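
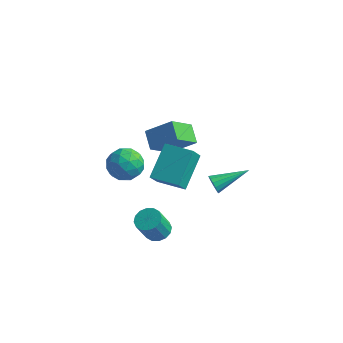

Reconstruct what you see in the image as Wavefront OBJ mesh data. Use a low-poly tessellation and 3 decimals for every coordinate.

v 2.194 -3.68 2.562
v 2.245 -4.433 3.521
v 1.984 -1.971 3.915
v 2.035 -2.723 4.874
v 3.805 -3.517 2.606
v 3.856 -4.269 3.565
v 3.595 -1.807 3.959
v 3.646 -2.56 4.918
v 0.596 -3.037 3.689
v 1.18 -3.864 4.008
v -0.32 -4.076 2.672
v 0.264 -4.903 2.991
v -0.405 -4.433 3.668
v 0.16 -3.792 4.297
v 0.7 -4.148 2.383
v 1.265 -3.507 3.012
v 1.244 -4.551 3.201
v 0.561 -4.728 3.995
v 0.299 -3.212 2.685
v -0.384 -3.389 3.479
v 0.968 -3.36 3.938
v -0.108 -4.58 2.742
v -0.502 -4.304 3.14
v -0.158 -4.791 3.327
v 0.369 -3.317 4.108
v 0.712 -3.803 4.295
v -0.219 -4.138 4.095
v 0.148 -4.137 2.385
v 0.491 -4.623 2.572
v 1.018 -3.149 3.353
v 1.362 -3.636 3.54
v 1.079 -3.802 2.585
v 1.349 -4.25 3.651
v 0.811 -4.86 3.053
v 1.067 -4.417 2.696
v 1.4 -4.039 3.066
v 0.948 -4.353 4.118
v 0.41 -4.964 3.52
v 0.016 -4.688 3.918
v 0.349 -4.31 4.287
v 0.986 -4.757 3.643
v 0.45 -2.976 3.16
v -0.088 -3.587 2.562
v 0.511 -3.63 2.393
v 0.844 -3.252 2.762
v 0.049 -3.08 3.627
v -0.489 -3.69 3.029
v -0.54 -3.901 3.614
v -0.207 -3.523 3.984
v -0.126 -3.183 3.037
v -0.92 1.771 0.962
v -1.253 0.349 2.114
v 0.432 2.321 2.032
v 0.1 0.9 3.184
v -0.12 1.06 0.316
v -0.452 -0.361 1.468
v 1.233 1.611 1.386
v 0.9 0.189 2.538
v 1.915 2.243 -2.387
v 2.25 2.196 -2.919
v 3.185 3.877 -1.733
v 2.012 2.409 -2.988
v 1.748 2.577 -2.895
v 1.529 2.655 -2.667
v 1.413 2.623 -2.363
v 1.432 2.49 -2.066
v 1.581 2.29 -1.856
v 1.819 2.078 -1.787
v 2.082 1.91 -1.88
v 2.301 1.831 -2.108
v 2.417 1.863 -2.412
v 2.398 1.997 -2.708
v 1.643 -2.815 -2.482
v 2.405 -2.78 -2.375
v 2.238 -3.49 -0.951
v 1.477 -3.525 -1.058
v 2.264 -2.44 -2.222
v 2.097 -3.15 -0.798
v 1.956 -2.201 -2.139
v 1.789 -2.911 -0.715
v 1.565 -2.126 -2.148
v 1.398 -2.836 -0.724
v 1.194 -2.236 -2.246
v 1.028 -2.946 -0.822
v 0.944 -2.501 -2.407
v 0.778 -3.211 -0.983
v 0.882 -2.85 -2.589
v 0.715 -3.56 -1.165
v 1.023 -3.19 -2.742
v 0.856 -3.9 -1.318
v 1.331 -3.429 -2.825
v 1.164 -4.139 -1.401
v 1.722 -3.504 -2.816
v 1.555 -4.214 -1.392
v 2.092 -3.394 -2.718
v 1.926 -4.104 -1.294
v 2.342 -3.129 -2.557
v 2.176 -3.839 -1.133
f 2 4 1
f 5 2 1
f 1 4 3
f 3 5 1
f 2 8 4
f 6 2 5
f 6 8 2
f 4 8 3
f 7 5 3
f 3 8 7
f 7 6 5
f 8 6 7
f 9 46 25
f 46 20 49
f 25 49 14
f 46 49 25
f 9 25 21
f 25 14 26
f 21 26 10
f 25 26 21
f 9 21 30
f 21 10 31
f 30 31 16
f 21 31 30
f 9 30 42
f 30 16 45
f 42 45 19
f 30 45 42
f 9 42 46
f 42 19 50
f 46 50 20
f 42 50 46
f 10 26 37
f 26 14 40
f 37 40 18
f 26 40 37
f 14 49 27
f 49 20 48
f 27 48 13
f 49 48 27
f 20 50 47
f 50 19 43
f 47 43 11
f 50 43 47
f 19 45 44
f 45 16 32
f 44 32 15
f 45 32 44
f 16 31 36
f 31 10 33
f 36 33 17
f 31 33 36
f 12 38 24
f 38 18 39
f 24 39 13
f 38 39 24
f 12 24 22
f 24 13 23
f 22 23 11
f 24 23 22
f 12 22 29
f 22 11 28
f 29 28 15
f 22 28 29
f 12 29 34
f 29 15 35
f 34 35 17
f 29 35 34
f 12 34 38
f 34 17 41
f 38 41 18
f 34 41 38
f 13 39 27
f 39 18 40
f 27 40 14
f 39 40 27
f 11 23 47
f 23 13 48
f 47 48 20
f 23 48 47
f 15 28 44
f 28 11 43
f 44 43 19
f 28 43 44
f 17 35 36
f 35 15 32
f 36 32 16
f 35 32 36
f 18 41 37
f 41 17 33
f 37 33 10
f 41 33 37
f 52 54 51
f 55 52 51
f 51 54 53
f 53 55 51
f 52 58 54
f 56 52 55
f 56 58 52
f 54 58 53
f 57 55 53
f 53 58 57
f 57 56 55
f 58 56 57
f 60 59 62
f 60 62 61
f 62 59 63
f 62 63 61
f 63 59 64
f 63 64 61
f 64 59 65
f 64 65 61
f 65 59 66
f 65 66 61
f 66 59 67
f 66 67 61
f 67 59 68
f 67 68 61
f 68 59 69
f 68 69 61
f 69 59 70
f 69 70 61
f 70 59 71
f 70 71 61
f 71 59 72
f 71 72 61
f 72 59 60
f 72 60 61
f 74 73 77
f 74 77 75
f 75 77 78
f 75 78 76
f 77 73 79
f 77 79 78
f 78 79 80
f 78 80 76
f 79 73 81
f 79 81 80
f 80 81 82
f 80 82 76
f 81 73 83
f 81 83 82
f 82 83 84
f 82 84 76
f 83 73 85
f 83 85 84
f 84 85 86
f 84 86 76
f 85 73 87
f 85 87 86
f 86 87 88
f 86 88 76
f 87 73 89
f 87 89 88
f 88 89 90
f 88 90 76
f 89 73 91
f 89 91 90
f 90 91 92
f 90 92 76
f 91 73 93
f 91 93 92
f 92 93 94
f 92 94 76
f 93 73 95
f 93 95 94
f 94 95 96
f 94 96 76
f 95 73 97
f 95 97 96
f 96 97 98
f 96 98 76
f 97 73 74
f 97 74 98
f 98 74 75
f 98 75 76



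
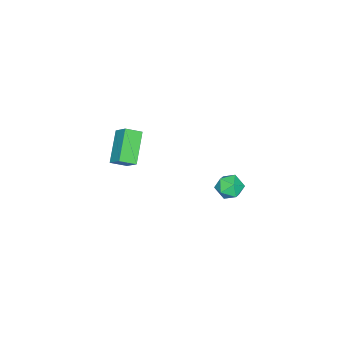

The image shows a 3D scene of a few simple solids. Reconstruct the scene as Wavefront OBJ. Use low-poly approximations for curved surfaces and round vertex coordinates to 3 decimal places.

v 2.636 3.48 2.919
v 3.286 3.706 3.365
v 2.454 2.434 3.715
v 3.104 2.66 4.161
v 2.419 3.112 4.175
v 2.531 3.758 3.683
v 3.209 2.382 3.397
v 3.321 3.028 2.905
v 3.639 3.028 3.661
v 3.151 3.479 4.142
v 2.589 2.661 2.938
v 2.101 3.112 3.419
v 2.279 -3.555 1.408
v 0.773 -4.187 2.663
v 2.598 -2.722 2.211
v 1.092 -3.354 3.466
v 2.908 -4.206 1.834
v 1.402 -4.838 3.089
v 3.227 -3.373 2.637
v 1.721 -4.005 3.892
f 1 12 6
f 1 6 2
f 1 2 8
f 1 8 11
f 1 11 12
f 2 6 10
f 6 12 5
f 12 11 3
f 11 8 7
f 8 2 9
f 4 10 5
f 4 5 3
f 4 3 7
f 4 7 9
f 4 9 10
f 5 10 6
f 3 5 12
f 7 3 11
f 9 7 8
f 10 9 2
f 14 16 13
f 17 14 13
f 13 16 15
f 15 17 13
f 14 20 16
f 18 14 17
f 18 20 14
f 16 20 15
f 19 17 15
f 15 20 19
f 19 18 17
f 20 18 19



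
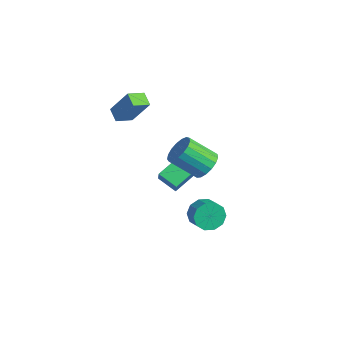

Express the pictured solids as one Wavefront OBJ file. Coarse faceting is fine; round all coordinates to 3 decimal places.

v 3.287 -2.618 2.64
v 4.071 -2.838 2.998
v 3.218 -3.962 4.178
v 2.433 -3.742 3.82
v 3.945 -2.501 3.227
v 3.092 -3.625 4.407
v 3.669 -2.192 3.321
v 2.815 -3.316 4.502
v 3.304 -1.98 3.26
v 2.451 -3.104 4.44
v 2.936 -1.914 3.056
v 2.082 -3.038 4.237
v 2.648 -2.01 2.757
v 1.794 -3.133 3.938
v 2.506 -2.245 2.431
v 1.653 -3.368 3.612
v 2.543 -2.565 2.153
v 1.69 -3.689 3.334
v 2.751 -2.898 1.986
v 1.897 -4.021 3.167
v 3.081 -3.166 1.969
v 2.228 -4.29 3.15
v 3.458 -3.309 2.106
v 2.605 -4.433 3.287
v 3.796 -3.294 2.365
v 2.943 -4.418 3.546
v 4.018 -3.124 2.687
v 3.164 -4.248 3.867
v -1.579 -2.424 -1.775
v -1.105 -2.684 -0.97
v -1.875 -0.764 -1.066
v -1.401 -1.023 -0.26
v -0.499 -2.017 -2.28
v -0.025 -2.276 -1.474
v -0.795 -0.356 -1.57
v -0.321 -0.616 -0.765
v -3.817 -3.974 3.079
v -2.881 -3.449 4.684
v -3.817 -2.957 2.747
v -2.881 -2.432 4.351
v -3.039 -4.108 2.669
v -2.103 -3.583 4.273
v -3.039 -3.091 2.336
v -2.103 -2.566 3.941
v 1.131 -1.346 -3.233
v 1.516 -0.783 -3.851
v 2.414 -0.951 -3.444
v 2.029 -1.514 -2.827
v 1.369 -0.473 -3.398
v 2.267 -0.641 -2.991
v 1.131 -0.496 -2.882
v 2.029 -0.664 -2.475
v 0.893 -0.844 -2.5
v 1.791 -1.012 -2.094
v 0.746 -1.383 -2.399
v 1.644 -1.551 -1.992
v 0.746 -1.909 -2.616
v 1.644 -2.077 -2.209
v 0.893 -2.219 -3.069
v 1.791 -2.387 -2.662
v 1.131 -2.196 -3.585
v 2.029 -2.364 -3.178
v 1.369 -1.848 -3.966
v 2.267 -2.016 -3.56
v 1.516 -1.309 -4.068
v 2.414 -1.477 -3.661
f 2 1 5
f 2 5 3
f 3 5 6
f 3 6 4
f 5 1 7
f 5 7 6
f 6 7 8
f 6 8 4
f 7 1 9
f 7 9 8
f 8 9 10
f 8 10 4
f 9 1 11
f 9 11 10
f 10 11 12
f 10 12 4
f 11 1 13
f 11 13 12
f 12 13 14
f 12 14 4
f 13 1 15
f 13 15 14
f 14 15 16
f 14 16 4
f 15 1 17
f 15 17 16
f 16 17 18
f 16 18 4
f 17 1 19
f 17 19 18
f 18 19 20
f 18 20 4
f 19 1 21
f 19 21 20
f 20 21 22
f 20 22 4
f 21 1 23
f 21 23 22
f 22 23 24
f 22 24 4
f 23 1 25
f 23 25 24
f 24 25 26
f 24 26 4
f 25 1 27
f 25 27 26
f 26 27 28
f 26 28 4
f 27 1 2
f 27 2 28
f 28 2 3
f 28 3 4
f 30 32 29
f 33 30 29
f 29 32 31
f 31 33 29
f 30 36 32
f 34 30 33
f 34 36 30
f 32 36 31
f 35 33 31
f 31 36 35
f 35 34 33
f 36 34 35
f 38 40 37
f 41 38 37
f 37 40 39
f 39 41 37
f 38 44 40
f 42 38 41
f 42 44 38
f 40 44 39
f 43 41 39
f 39 44 43
f 43 42 41
f 44 42 43
f 46 45 49
f 46 49 47
f 47 49 50
f 47 50 48
f 49 45 51
f 49 51 50
f 50 51 52
f 50 52 48
f 51 45 53
f 51 53 52
f 52 53 54
f 52 54 48
f 53 45 55
f 53 55 54
f 54 55 56
f 54 56 48
f 55 45 57
f 55 57 56
f 56 57 58
f 56 58 48
f 57 45 59
f 57 59 58
f 58 59 60
f 58 60 48
f 59 45 61
f 59 61 60
f 60 61 62
f 60 62 48
f 61 45 63
f 61 63 62
f 62 63 64
f 62 64 48
f 63 45 65
f 63 65 64
f 64 65 66
f 64 66 48
f 65 45 46
f 65 46 66
f 66 46 47
f 66 47 48



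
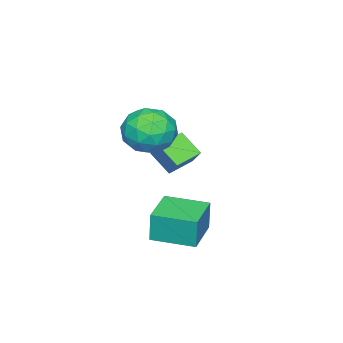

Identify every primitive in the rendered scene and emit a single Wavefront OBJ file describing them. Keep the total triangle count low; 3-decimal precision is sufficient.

v 0.893 0.697 -0.572
v 0.775 -0.183 0.174
v -0.105 1.082 -0.276
v -0.223 0.201 0.47
v 1.403 1.359 0.29
v 1.285 0.478 1.036
v 0.405 1.743 0.586
v 0.287 0.863 1.332
v 1.603 0.895 -2.612
v 1.625 0.953 -1.314
v 1.153 2.554 -2.68
v 1.175 2.612 -1.381
v 3.205 1.328 -2.659
v 3.227 1.386 -1.36
v 2.755 2.987 -2.726
v 2.777 3.045 -1.428
v 1.489 1.186 1.707
v 2.025 1.683 2.506
v 2.395 -0.283 2.014
v 2.931 0.214 2.813
v 1.878 -0.012 2.926
v 1.318 0.895 2.736
v 3.102 0.505 1.784
v 2.542 1.412 1.594
v 3.022 1.262 2.554
v 2.265 0.942 3.26
v 2.155 0.458 1.26
v 1.398 0.138 1.966
v 1.678 1.563 2.08
v 2.742 -0.163 2.44
v 2.123 -0.296 2.506
v 2.438 -0.004 2.976
v 1.262 1.1 2.215
v 1.577 1.393 2.685
v 1.49 0.396 2.931
v 2.843 0.007 1.835
v 3.158 0.3 2.305
v 1.982 1.404 1.544
v 2.297 1.696 2.014
v 2.93 1.004 1.589
v 2.578 1.608 2.577
v 3.111 0.745 2.757
v 3.211 0.915 2.152
v 2.882 1.449 2.041
v 2.134 1.42 2.992
v 2.666 0.557 3.172
v 2.047 0.424 3.239
v 1.718 0.957 3.128
v 2.72 1.173 3.02
v 1.754 0.843 1.348
v 2.286 -0.02 1.528
v 2.702 0.443 1.392
v 2.373 0.976 1.281
v 1.309 0.655 1.763
v 1.842 -0.208 1.943
v 1.538 -0.049 2.479
v 1.209 0.485 2.368
v 1.7 0.227 1.5
f 2 4 1
f 5 2 1
f 1 4 3
f 3 5 1
f 2 8 4
f 6 2 5
f 6 8 2
f 4 8 3
f 7 5 3
f 3 8 7
f 7 6 5
f 8 6 7
f 10 12 9
f 13 10 9
f 9 12 11
f 11 13 9
f 10 16 12
f 14 10 13
f 14 16 10
f 12 16 11
f 15 13 11
f 11 16 15
f 15 14 13
f 16 14 15
f 17 54 33
f 54 28 57
f 33 57 22
f 54 57 33
f 17 33 29
f 33 22 34
f 29 34 18
f 33 34 29
f 17 29 38
f 29 18 39
f 38 39 24
f 29 39 38
f 17 38 50
f 38 24 53
f 50 53 27
f 38 53 50
f 17 50 54
f 50 27 58
f 54 58 28
f 50 58 54
f 18 34 45
f 34 22 48
f 45 48 26
f 34 48 45
f 22 57 35
f 57 28 56
f 35 56 21
f 57 56 35
f 28 58 55
f 58 27 51
f 55 51 19
f 58 51 55
f 27 53 52
f 53 24 40
f 52 40 23
f 53 40 52
f 24 39 44
f 39 18 41
f 44 41 25
f 39 41 44
f 20 46 32
f 46 26 47
f 32 47 21
f 46 47 32
f 20 32 30
f 32 21 31
f 30 31 19
f 32 31 30
f 20 30 37
f 30 19 36
f 37 36 23
f 30 36 37
f 20 37 42
f 37 23 43
f 42 43 25
f 37 43 42
f 20 42 46
f 42 25 49
f 46 49 26
f 42 49 46
f 21 47 35
f 47 26 48
f 35 48 22
f 47 48 35
f 19 31 55
f 31 21 56
f 55 56 28
f 31 56 55
f 23 36 52
f 36 19 51
f 52 51 27
f 36 51 52
f 25 43 44
f 43 23 40
f 44 40 24
f 43 40 44
f 26 49 45
f 49 25 41
f 45 41 18
f 49 41 45



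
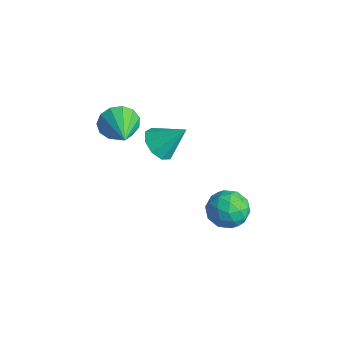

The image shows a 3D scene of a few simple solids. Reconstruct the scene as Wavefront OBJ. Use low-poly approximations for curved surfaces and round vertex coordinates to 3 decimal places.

v -1.295 -0.367 3.112
v -0.587 -0.256 2.568
v -0.565 0.547 4.248
v -0.999 0.192 2.472
v -1.549 0.378 2.676
v -1.98 0.216 3.084
v -2.091 -0.219 3.506
v -1.83 -0.723 3.743
v -1.318 -1.06 3.686
v -0.796 -1.074 3.36
v -0.507 -0.756 2.918
v -3.464 -1.035 3.169
v -3.01 -0.628 2.427
v -1.776 -1.785 3.791
v -2.998 -0.267 2.83
v -3.134 -0.15 3.34
v -3.375 -0.313 3.796
v -3.644 -0.706 4.053
v -3.856 -1.203 4.029
v -3.944 -1.646 3.732
v -3.88 -1.896 3.256
v -3.683 -1.872 2.753
v -3.417 -1.582 2.381
v -3.167 -1.118 2.26
v 2.043 1.61 1.181
v 2.632 1.431 0.381
v 1.988 0.009 1.499
v 2.577 -0.17 0.699
v 2.956 0.296 1.51
v 2.989 1.286 1.314
v 1.631 0.154 0.566
v 1.664 1.144 0.37
v 2.377 0.532 0.001
v 3.196 0.62 0.585
v 1.424 0.82 1.295
v 2.243 0.908 1.879
v 2.342 1.661 0.754
v 2.278 -0.221 1.126
v 2.501 0.053 1.603
v 2.847 -0.052 1.133
v 2.552 1.576 1.302
v 2.898 1.471 0.832
v 3.089 0.804 1.495
v 1.722 -0.031 1.048
v 2.068 -0.136 0.578
v 1.773 1.492 0.747
v 2.119 1.387 0.277
v 1.531 0.636 0.385
v 2.539 1.028 0.06
v 2.507 0.086 0.246
v 1.95 0.277 0.168
v 1.97 0.858 0.053
v 3.02 1.079 0.403
v 2.988 0.138 0.589
v 3.21 0.412 1.066
v 3.23 0.994 0.951
v 2.87 0.55 0.179
v 1.632 1.302 1.291
v 1.6 0.361 1.477
v 1.39 0.446 0.929
v 1.41 1.028 0.814
v 2.113 1.354 1.634
v 2.081 0.412 1.82
v 2.65 0.582 1.827
v 2.67 1.163 1.712
v 1.75 0.89 1.701
f 2 1 4
f 2 4 3
f 4 1 5
f 4 5 3
f 5 1 6
f 5 6 3
f 6 1 7
f 6 7 3
f 7 1 8
f 7 8 3
f 8 1 9
f 8 9 3
f 9 1 10
f 9 10 3
f 10 1 11
f 10 11 3
f 11 1 2
f 11 2 3
f 13 12 15
f 13 15 14
f 15 12 16
f 15 16 14
f 16 12 17
f 16 17 14
f 17 12 18
f 17 18 14
f 18 12 19
f 18 19 14
f 19 12 20
f 19 20 14
f 20 12 21
f 20 21 14
f 21 12 22
f 21 22 14
f 22 12 23
f 22 23 14
f 23 12 24
f 23 24 14
f 24 12 13
f 24 13 14
f 25 62 41
f 62 36 65
f 41 65 30
f 62 65 41
f 25 41 37
f 41 30 42
f 37 42 26
f 41 42 37
f 25 37 46
f 37 26 47
f 46 47 32
f 37 47 46
f 25 46 58
f 46 32 61
f 58 61 35
f 46 61 58
f 25 58 62
f 58 35 66
f 62 66 36
f 58 66 62
f 26 42 53
f 42 30 56
f 53 56 34
f 42 56 53
f 30 65 43
f 65 36 64
f 43 64 29
f 65 64 43
f 36 66 63
f 66 35 59
f 63 59 27
f 66 59 63
f 35 61 60
f 61 32 48
f 60 48 31
f 61 48 60
f 32 47 52
f 47 26 49
f 52 49 33
f 47 49 52
f 28 54 40
f 54 34 55
f 40 55 29
f 54 55 40
f 28 40 38
f 40 29 39
f 38 39 27
f 40 39 38
f 28 38 45
f 38 27 44
f 45 44 31
f 38 44 45
f 28 45 50
f 45 31 51
f 50 51 33
f 45 51 50
f 28 50 54
f 50 33 57
f 54 57 34
f 50 57 54
f 29 55 43
f 55 34 56
f 43 56 30
f 55 56 43
f 27 39 63
f 39 29 64
f 63 64 36
f 39 64 63
f 31 44 60
f 44 27 59
f 60 59 35
f 44 59 60
f 33 51 52
f 51 31 48
f 52 48 32
f 51 48 52
f 34 57 53
f 57 33 49
f 53 49 26
f 57 49 53



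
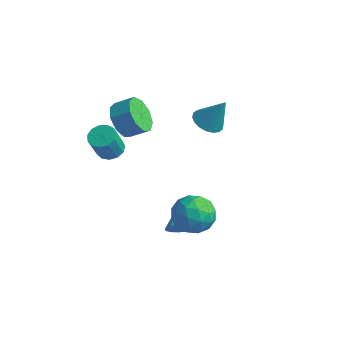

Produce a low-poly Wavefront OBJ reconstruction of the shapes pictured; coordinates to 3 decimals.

v 2.758 -1.411 -0.969
v 3.367 -1.703 -1.909
v 3.473 -2.877 -0.051
v 4.082 -3.169 -0.991
v 4.352 -2.211 -0.401
v 3.91 -1.305 -0.968
v 2.93 -3.275 -0.992
v 2.488 -2.369 -1.559
v 3.473 -2.855 -1.923
v 4.352 -2.197 -1.557
v 2.488 -2.383 -0.403
v 3.367 -1.725 -0.037
v 3 -1.428 -1.52
v 3.84 -3.152 -0.44
v 3.999 -2.589 -0.094
v 4.357 -2.76 -0.646
v 3.319 -1.195 -0.967
v 3.677 -1.366 -1.519
v 4.256 -1.665 -0.633
v 3.163 -3.214 -0.441
v 3.521 -3.385 -0.993
v 2.483 -1.82 -1.314
v 2.841 -1.991 -1.866
v 2.584 -2.915 -1.327
v 3.42 -2.277 -2.08
v 3.84 -3.138 -1.54
v 3.163 -3.201 -1.541
v 2.903 -2.668 -1.874
v 3.936 -1.89 -1.865
v 4.356 -2.752 -1.326
v 4.515 -2.189 -0.979
v 4.256 -1.657 -1.313
v 3.999 -2.567 -1.873
v 2.484 -1.828 -0.634
v 2.904 -2.69 -0.095
v 2.584 -2.923 -0.647
v 2.325 -2.391 -0.981
v 3 -1.442 -0.42
v 3.42 -2.303 0.12
v 3.937 -1.912 -0.086
v 3.677 -1.379 -0.419
v 2.841 -2.013 -0.087
v 2.285 -2.025 -2.943
v 2.831 -1.832 -2.482
v 1.415 -1.255 -2.237
v 2.843 -1.585 -2.736
v 2.727 -1.439 -3.037
v 2.511 -1.428 -3.317
v 2.242 -1.553 -3.511
v 1.984 -1.787 -3.575
v 1.794 -2.075 -3.494
v 1.717 -2.352 -3.287
v 1.77 -2.554 -3.001
v 1.941 -2.635 -2.702
v 2.191 -2.576 -2.458
v 2.463 -2.391 -2.325
v 2.693 -2.123 -2.333
v -1.586 -2.065 3.011
v -0.978 -2.026 2.131
v -0.206 -1.476 2.689
v -0.814 -1.515 3.569
v -1.416 -1.441 2.159
v -0.644 -0.89 2.717
v -1.933 -1.147 2.586
v -1.162 -0.597 3.143
v -2.288 -1.283 3.211
v -1.517 -0.733 3.769
v -2.315 -1.785 3.743
v -1.543 -1.235 4.301
v -2 -2.418 3.932
v -1.228 -1.868 4.49
v -1.491 -2.886 3.691
v -0.72 -2.336 4.249
v -1.027 -2.97 3.131
v -0.255 -2.419 3.689
v -0.824 -2.63 2.515
v -0.053 -2.08 3.073
v -0.817 -3.563 2.215
v -0.309 -3.087 2.397
v -0.174 -3.76 3.786
v -0.683 -4.237 3.605
v -0.663 -2.925 2.51
v -0.529 -3.598 3.899
v -1.066 -2.965 2.529
v -0.932 -3.639 3.919
v -1.391 -3.196 2.449
v -1.256 -3.869 3.839
v -1.533 -3.543 2.295
v -1.398 -4.216 3.684
v -1.448 -3.896 2.115
v -1.313 -4.57 3.504
v -1.163 -4.144 1.967
v -1.028 -4.818 3.357
v -0.768 -4.208 1.898
v -0.633 -4.881 3.288
v -0.389 -4.067 1.93
v -0.254 -4.74 3.319
v -0.146 -3.766 2.052
v -0.011 -4.439 3.442
v -0.116 -3.4 2.226
v 0.019 -4.074 3.616
v 0.395 1.907 1.794
v 1.084 2.231 1.373
v 1.165 2.333 3.386
v 0.85 2.538 1.404
v 0.526 2.719 1.513
v 0.175 2.74 1.676
v -0.131 2.596 1.863
v -0.334 2.315 2.036
v -0.392 1.953 2.162
v -0.294 1.582 2.214
v -0.06 1.275 2.183
v 0.264 1.094 2.075
v 0.615 1.073 1.911
v 0.921 1.217 1.724
v 1.124 1.498 1.551
v 1.182 1.86 1.426
f 1 38 17
f 38 12 41
f 17 41 6
f 38 41 17
f 1 17 13
f 17 6 18
f 13 18 2
f 17 18 13
f 1 13 22
f 13 2 23
f 22 23 8
f 13 23 22
f 1 22 34
f 22 8 37
f 34 37 11
f 22 37 34
f 1 34 38
f 34 11 42
f 38 42 12
f 34 42 38
f 2 18 29
f 18 6 32
f 29 32 10
f 18 32 29
f 6 41 19
f 41 12 40
f 19 40 5
f 41 40 19
f 12 42 39
f 42 11 35
f 39 35 3
f 42 35 39
f 11 37 36
f 37 8 24
f 36 24 7
f 37 24 36
f 8 23 28
f 23 2 25
f 28 25 9
f 23 25 28
f 4 30 16
f 30 10 31
f 16 31 5
f 30 31 16
f 4 16 14
f 16 5 15
f 14 15 3
f 16 15 14
f 4 14 21
f 14 3 20
f 21 20 7
f 14 20 21
f 4 21 26
f 21 7 27
f 26 27 9
f 21 27 26
f 4 26 30
f 26 9 33
f 30 33 10
f 26 33 30
f 5 31 19
f 31 10 32
f 19 32 6
f 31 32 19
f 3 15 39
f 15 5 40
f 39 40 12
f 15 40 39
f 7 20 36
f 20 3 35
f 36 35 11
f 20 35 36
f 9 27 28
f 27 7 24
f 28 24 8
f 27 24 28
f 10 33 29
f 33 9 25
f 29 25 2
f 33 25 29
f 44 43 46
f 44 46 45
f 46 43 47
f 46 47 45
f 47 43 48
f 47 48 45
f 48 43 49
f 48 49 45
f 49 43 50
f 49 50 45
f 50 43 51
f 50 51 45
f 51 43 52
f 51 52 45
f 52 43 53
f 52 53 45
f 53 43 54
f 53 54 45
f 54 43 55
f 54 55 45
f 55 43 56
f 55 56 45
f 56 43 57
f 56 57 45
f 57 43 44
f 57 44 45
f 59 58 62
f 59 62 60
f 60 62 63
f 60 63 61
f 62 58 64
f 62 64 63
f 63 64 65
f 63 65 61
f 64 58 66
f 64 66 65
f 65 66 67
f 65 67 61
f 66 58 68
f 66 68 67
f 67 68 69
f 67 69 61
f 68 58 70
f 68 70 69
f 69 70 71
f 69 71 61
f 70 58 72
f 70 72 71
f 71 72 73
f 71 73 61
f 72 58 74
f 72 74 73
f 73 74 75
f 73 75 61
f 74 58 76
f 74 76 75
f 75 76 77
f 75 77 61
f 76 58 59
f 76 59 77
f 77 59 60
f 77 60 61
f 79 78 82
f 79 82 80
f 80 82 83
f 80 83 81
f 82 78 84
f 82 84 83
f 83 84 85
f 83 85 81
f 84 78 86
f 84 86 85
f 85 86 87
f 85 87 81
f 86 78 88
f 86 88 87
f 87 88 89
f 87 89 81
f 88 78 90
f 88 90 89
f 89 90 91
f 89 91 81
f 90 78 92
f 90 92 91
f 91 92 93
f 91 93 81
f 92 78 94
f 92 94 93
f 93 94 95
f 93 95 81
f 94 78 96
f 94 96 95
f 95 96 97
f 95 97 81
f 96 78 98
f 96 98 97
f 97 98 99
f 97 99 81
f 98 78 100
f 98 100 99
f 99 100 101
f 99 101 81
f 100 78 79
f 100 79 101
f 101 79 80
f 101 80 81
f 103 102 105
f 103 105 104
f 105 102 106
f 105 106 104
f 106 102 107
f 106 107 104
f 107 102 108
f 107 108 104
f 108 102 109
f 108 109 104
f 109 102 110
f 109 110 104
f 110 102 111
f 110 111 104
f 111 102 112
f 111 112 104
f 112 102 113
f 112 113 104
f 113 102 114
f 113 114 104
f 114 102 115
f 114 115 104
f 115 102 116
f 115 116 104
f 116 102 117
f 116 117 104
f 117 102 103
f 117 103 104



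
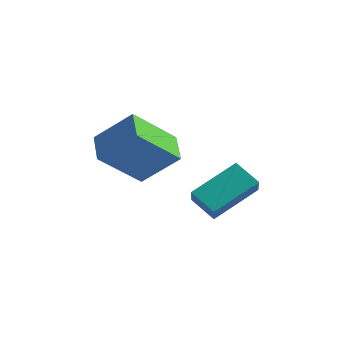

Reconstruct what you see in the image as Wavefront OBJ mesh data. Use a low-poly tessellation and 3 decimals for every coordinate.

v -0.744 2.415 -3.445
v -0.117 3.949 -2.476
v 0.163 2.438 -4.068
v 0.79 3.972 -3.098
v -0.23 1.748 -2.722
v 0.397 3.282 -1.752
v 0.677 1.771 -3.344
v 1.304 3.305 -2.375
v -0.855 0.048 -1.833
v -1.466 -1.33 -0.549
v -1.69 0.844 -1.377
v -2.301 -0.534 -0.092
v 0.281 0.594 -0.708
v -0.33 -0.784 0.577
v -0.554 1.39 -0.251
v -1.165 0.012 1.033
f 2 4 1
f 5 2 1
f 1 4 3
f 3 5 1
f 2 8 4
f 6 2 5
f 6 8 2
f 4 8 3
f 7 5 3
f 3 8 7
f 7 6 5
f 8 6 7
f 10 12 9
f 13 10 9
f 9 12 11
f 11 13 9
f 10 16 12
f 14 10 13
f 14 16 10
f 12 16 11
f 15 13 11
f 11 16 15
f 15 14 13
f 16 14 15



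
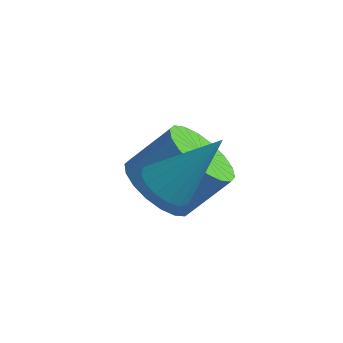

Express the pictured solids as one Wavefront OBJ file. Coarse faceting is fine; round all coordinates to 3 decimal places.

v -0.821 2.217 -2.097
v -0.437 1.797 -2.107
v -0.059 2.883 -0.883
v -0.329 2.003 -2.289
v -0.353 2.267 -2.418
v -0.503 2.518 -2.462
v -0.738 2.688 -2.407
v -0.995 2.732 -2.27
v -1.206 2.638 -2.086
v -1.313 2.432 -1.905
v -1.29 2.168 -1.775
v -1.14 1.917 -1.732
v -0.905 1.747 -1.786
v -0.648 1.703 -1.924
v -1.937 3.365 -3.411
v -1.346 3.609 -3.971
v -0.752 4.239 -3.069
v -1.343 3.995 -2.509
v -1.603 3.885 -3.994
v -1.009 4.515 -3.093
v -1.926 4.058 -3.902
v -1.332 4.688 -3.001
v -2.252 4.094 -3.713
v -1.658 4.724 -2.811
v -2.515 3.986 -3.464
v -1.921 4.616 -2.562
v -2.664 3.754 -3.204
v -2.07 4.384 -2.303
v -2.668 3.446 -2.985
v -2.075 4.076 -2.084
v -2.528 3.121 -2.851
v -1.934 3.751 -1.949
v -2.271 2.845 -2.827
v -1.677 3.475 -1.926
v -1.948 2.672 -2.919
v -1.354 3.302 -2.018
v -1.622 2.636 -3.109
v -1.028 3.266 -2.207
v -1.359 2.744 -3.358
v -0.765 3.374 -2.456
v -1.21 2.976 -3.617
v -0.616 3.606 -2.716
v -1.205 3.284 -3.836
v -0.612 3.914 -2.935
f 2 1 4
f 2 4 3
f 4 1 5
f 4 5 3
f 5 1 6
f 5 6 3
f 6 1 7
f 6 7 3
f 7 1 8
f 7 8 3
f 8 1 9
f 8 9 3
f 9 1 10
f 9 10 3
f 10 1 11
f 10 11 3
f 11 1 12
f 11 12 3
f 12 1 13
f 12 13 3
f 13 1 14
f 13 14 3
f 14 1 2
f 14 2 3
f 16 15 19
f 16 19 17
f 17 19 20
f 17 20 18
f 19 15 21
f 19 21 20
f 20 21 22
f 20 22 18
f 21 15 23
f 21 23 22
f 22 23 24
f 22 24 18
f 23 15 25
f 23 25 24
f 24 25 26
f 24 26 18
f 25 15 27
f 25 27 26
f 26 27 28
f 26 28 18
f 27 15 29
f 27 29 28
f 28 29 30
f 28 30 18
f 29 15 31
f 29 31 30
f 30 31 32
f 30 32 18
f 31 15 33
f 31 33 32
f 32 33 34
f 32 34 18
f 33 15 35
f 33 35 34
f 34 35 36
f 34 36 18
f 35 15 37
f 35 37 36
f 36 37 38
f 36 38 18
f 37 15 39
f 37 39 38
f 38 39 40
f 38 40 18
f 39 15 41
f 39 41 40
f 40 41 42
f 40 42 18
f 41 15 43
f 41 43 42
f 42 43 44
f 42 44 18
f 43 15 16
f 43 16 44
f 44 16 17
f 44 17 18



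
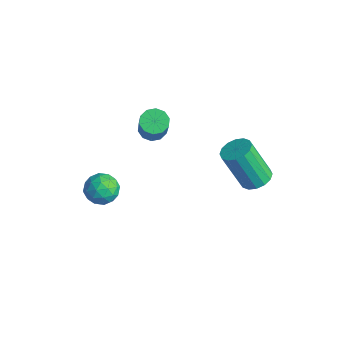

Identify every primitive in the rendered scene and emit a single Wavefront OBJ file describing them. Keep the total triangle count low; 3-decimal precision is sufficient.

v -3.605 -1.064 -2.437
v -2.776 -1.108 -2.671
v -3.524 -2.352 -1.909
v -2.695 -2.396 -2.143
v -2.937 -1.864 -1.509
v -2.987 -1.067 -1.836
v -3.313 -2.393 -2.744
v -3.363 -1.596 -3.071
v -2.596 -1.929 -2.86
v -2.363 -1.602 -2.097
v -3.937 -1.858 -2.483
v -3.704 -1.531 -1.72
v -3.197 -0.972 -2.6
v -3.103 -2.488 -1.98
v -3.245 -2.174 -1.607
v -2.758 -2.2 -1.745
v -3.321 -0.949 -2.11
v -2.834 -0.975 -2.247
v -2.929 -1.419 -1.564
v -3.466 -2.485 -2.333
v -2.979 -2.511 -2.47
v -3.542 -1.26 -2.835
v -3.055 -1.286 -2.973
v -3.371 -2.041 -3.016
v -2.604 -1.481 -2.849
v -2.557 -2.239 -2.539
v -2.92 -2.237 -2.892
v -2.949 -1.768 -3.084
v -2.468 -1.289 -2.4
v -2.42 -2.046 -2.09
v -2.563 -1.733 -1.718
v -2.592 -1.265 -1.91
v -2.362 -1.772 -2.512
v -3.88 -1.414 -2.49
v -3.832 -2.171 -2.18
v -3.708 -2.195 -2.67
v -3.737 -1.727 -2.862
v -3.743 -1.221 -2.041
v -3.696 -1.979 -1.731
v -3.351 -1.692 -1.496
v -3.38 -1.223 -1.688
v -3.938 -1.688 -2.068
v 2.19 2.803 0.837
v 2.895 2.737 1.053
v 2.255 2.072 2.939
v 1.55 2.137 2.723
v 2.796 3.095 1.146
v 2.156 2.43 3.032
v 2.534 3.375 1.156
v 1.894 2.71 3.042
v 2.181 3.502 1.08
v 1.541 2.836 2.966
v 1.829 3.441 0.94
v 1.19 2.775 2.826
v 1.575 3.209 0.772
v 0.935 2.544 2.658
v 1.485 2.868 0.621
v 0.845 2.203 2.507
v 1.584 2.51 0.528
v 0.944 1.845 2.414
v 1.846 2.23 0.518
v 1.206 1.565 2.404
v 2.199 2.104 0.594
v 1.559 1.438 2.48
v 2.55 2.165 0.734
v 1.911 1.499 2.62
v 2.805 2.396 0.902
v 2.165 1.731 2.788
v -2.074 0.283 2.049
v -1.65 -0.049 1.686
v -0.622 -0.576 3.368
v -1.046 -0.243 3.731
v -1.514 0.327 1.721
v -0.487 -0.199 3.403
v -1.593 0.687 1.882
v -0.565 0.161 3.563
v -1.855 0.893 2.106
v -0.827 0.366 3.788
v -2.201 0.865 2.309
v -1.173 0.339 3.991
v -2.498 0.616 2.412
v -1.47 0.089 4.094
v -2.633 0.239 2.377
v -1.606 -0.287 4.059
v -2.555 -0.121 2.217
v -1.527 -0.647 3.898
v -2.293 -0.326 1.992
v -1.265 -0.853 3.674
v -1.947 -0.299 1.789
v -0.919 -0.825 3.471
f 1 38 17
f 38 12 41
f 17 41 6
f 38 41 17
f 1 17 13
f 17 6 18
f 13 18 2
f 17 18 13
f 1 13 22
f 13 2 23
f 22 23 8
f 13 23 22
f 1 22 34
f 22 8 37
f 34 37 11
f 22 37 34
f 1 34 38
f 34 11 42
f 38 42 12
f 34 42 38
f 2 18 29
f 18 6 32
f 29 32 10
f 18 32 29
f 6 41 19
f 41 12 40
f 19 40 5
f 41 40 19
f 12 42 39
f 42 11 35
f 39 35 3
f 42 35 39
f 11 37 36
f 37 8 24
f 36 24 7
f 37 24 36
f 8 23 28
f 23 2 25
f 28 25 9
f 23 25 28
f 4 30 16
f 30 10 31
f 16 31 5
f 30 31 16
f 4 16 14
f 16 5 15
f 14 15 3
f 16 15 14
f 4 14 21
f 14 3 20
f 21 20 7
f 14 20 21
f 4 21 26
f 21 7 27
f 26 27 9
f 21 27 26
f 4 26 30
f 26 9 33
f 30 33 10
f 26 33 30
f 5 31 19
f 31 10 32
f 19 32 6
f 31 32 19
f 3 15 39
f 15 5 40
f 39 40 12
f 15 40 39
f 7 20 36
f 20 3 35
f 36 35 11
f 20 35 36
f 9 27 28
f 27 7 24
f 28 24 8
f 27 24 28
f 10 33 29
f 33 9 25
f 29 25 2
f 33 25 29
f 44 43 47
f 44 47 45
f 45 47 48
f 45 48 46
f 47 43 49
f 47 49 48
f 48 49 50
f 48 50 46
f 49 43 51
f 49 51 50
f 50 51 52
f 50 52 46
f 51 43 53
f 51 53 52
f 52 53 54
f 52 54 46
f 53 43 55
f 53 55 54
f 54 55 56
f 54 56 46
f 55 43 57
f 55 57 56
f 56 57 58
f 56 58 46
f 57 43 59
f 57 59 58
f 58 59 60
f 58 60 46
f 59 43 61
f 59 61 60
f 60 61 62
f 60 62 46
f 61 43 63
f 61 63 62
f 62 63 64
f 62 64 46
f 63 43 65
f 63 65 64
f 64 65 66
f 64 66 46
f 65 43 67
f 65 67 66
f 66 67 68
f 66 68 46
f 67 43 44
f 67 44 68
f 68 44 45
f 68 45 46
f 70 69 73
f 70 73 71
f 71 73 74
f 71 74 72
f 73 69 75
f 73 75 74
f 74 75 76
f 74 76 72
f 75 69 77
f 75 77 76
f 76 77 78
f 76 78 72
f 77 69 79
f 77 79 78
f 78 79 80
f 78 80 72
f 79 69 81
f 79 81 80
f 80 81 82
f 80 82 72
f 81 69 83
f 81 83 82
f 82 83 84
f 82 84 72
f 83 69 85
f 83 85 84
f 84 85 86
f 84 86 72
f 85 69 87
f 85 87 86
f 86 87 88
f 86 88 72
f 87 69 89
f 87 89 88
f 88 89 90
f 88 90 72
f 89 69 70
f 89 70 90
f 90 70 71
f 90 71 72



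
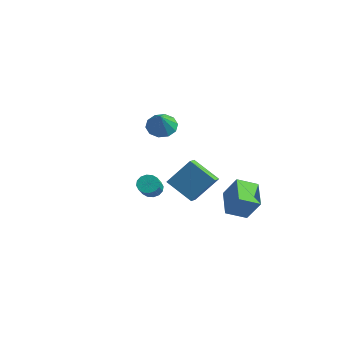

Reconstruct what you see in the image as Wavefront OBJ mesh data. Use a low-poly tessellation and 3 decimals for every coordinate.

v -0.162 -1.189 3.274
v 0.244 -1.752 2.685
v 0.622 -1.911 4.506
v 0.57 -1.297 2.744
v 0.616 -0.801 3.006
v 0.365 -0.453 3.369
v -0.088 -0.387 3.696
v -0.569 -0.626 3.862
v -0.895 -1.081 3.803
v -0.941 -1.577 3.542
v -0.689 -1.925 3.178
v -0.237 -1.991 2.851
v 2.447 1.293 -3.491
v 1.069 2.306 -2.786
v 3.011 2.44 -4.037
v 1.633 3.453 -3.332
v 3.347 1.527 -2.068
v 1.969 2.54 -1.363
v 3.911 2.674 -2.614
v 2.533 3.687 -1.909
v 1.863 -3.5 -0.101
v 2.256 -3.7 -0.578
v 2.89 -4.461 0.263
v 2.497 -4.26 0.741
v 2.408 -3.43 -0.448
v 3.042 -4.19 0.393
v 2.414 -3.178 -0.225
v 3.048 -3.939 0.616
v 2.272 -3.012 0.031
v 2.907 -3.773 0.873
v 2.021 -2.977 0.252
v 2.655 -3.738 1.094
v 1.727 -3.082 0.379
v 2.362 -3.843 1.22
v 1.47 -3.299 0.377
v 2.104 -4.06 1.218
v 1.318 -3.57 0.247
v 1.952 -4.33 1.088
v 1.312 -3.821 0.024
v 1.946 -4.582 0.865
v 1.453 -3.987 -0.233
v 2.088 -4.748 0.609
v 1.705 -4.022 -0.454
v 2.339 -4.783 0.388
v 1.998 -3.917 -0.58
v 2.633 -4.678 0.261
v -3.486 1.802 -3.553
v -2.718 2.967 -1.878
v -3.908 2.474 -3.828
v -3.141 3.639 -2.153
v -1.859 2.361 -4.687
v -1.092 3.526 -3.012
v -2.282 3.033 -4.962
v -1.514 4.198 -3.287
f 2 1 4
f 2 4 3
f 4 1 5
f 4 5 3
f 5 1 6
f 5 6 3
f 6 1 7
f 6 7 3
f 7 1 8
f 7 8 3
f 8 1 9
f 8 9 3
f 9 1 10
f 9 10 3
f 10 1 11
f 10 11 3
f 11 1 12
f 11 12 3
f 12 1 2
f 12 2 3
f 14 16 13
f 17 14 13
f 13 16 15
f 15 17 13
f 14 20 16
f 18 14 17
f 18 20 14
f 16 20 15
f 19 17 15
f 15 20 19
f 19 18 17
f 20 18 19
f 22 21 25
f 22 25 23
f 23 25 26
f 23 26 24
f 25 21 27
f 25 27 26
f 26 27 28
f 26 28 24
f 27 21 29
f 27 29 28
f 28 29 30
f 28 30 24
f 29 21 31
f 29 31 30
f 30 31 32
f 30 32 24
f 31 21 33
f 31 33 32
f 32 33 34
f 32 34 24
f 33 21 35
f 33 35 34
f 34 35 36
f 34 36 24
f 35 21 37
f 35 37 36
f 36 37 38
f 36 38 24
f 37 21 39
f 37 39 38
f 38 39 40
f 38 40 24
f 39 21 41
f 39 41 40
f 40 41 42
f 40 42 24
f 41 21 43
f 41 43 42
f 42 43 44
f 42 44 24
f 43 21 45
f 43 45 44
f 44 45 46
f 44 46 24
f 45 21 22
f 45 22 46
f 46 22 23
f 46 23 24
f 48 50 47
f 51 48 47
f 47 50 49
f 49 51 47
f 48 54 50
f 52 48 51
f 52 54 48
f 50 54 49
f 53 51 49
f 49 54 53
f 53 52 51
f 54 52 53



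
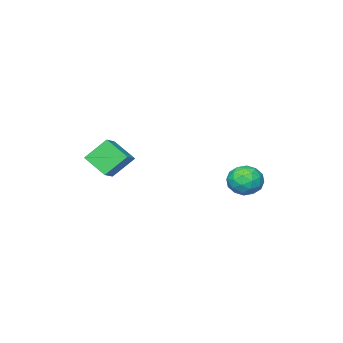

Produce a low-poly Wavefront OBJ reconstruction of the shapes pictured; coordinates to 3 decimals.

v -2.606 2.273 -3.762
v -2.114 1.478 -3.194
v -4.066 1.282 -3.886
v -3.574 0.487 -3.318
v -3.844 1.425 -2.825
v -2.941 2.038 -2.748
v -3.239 0.722 -4.332
v -2.336 1.335 -4.255
v -2.505 0.52 -3.546
v -2.879 0.954 -2.615
v -3.301 1.806 -4.465
v -3.675 2.24 -3.534
v -2.232 1.963 -3.467
v -3.948 0.797 -3.613
v -4.107 1.349 -3.323
v -3.818 0.881 -2.989
v -2.718 2.292 -3.205
v -2.429 1.824 -2.871
v -3.446 1.793 -2.654
v -3.751 0.936 -4.209
v -3.462 0.468 -3.875
v -2.362 1.879 -4.091
v -2.073 1.411 -3.757
v -2.734 0.967 -4.426
v -2.173 0.932 -3.34
v -3.031 0.349 -3.413
v -2.834 0.488 -4.009
v -2.303 0.848 -3.964
v -2.393 1.187 -2.793
v -3.251 0.605 -2.866
v -3.409 1.156 -2.576
v -2.879 1.516 -2.531
v -2.623 0.624 -3
v -2.929 2.155 -4.214
v -3.787 1.573 -4.287
v -3.301 1.244 -4.549
v -2.771 1.604 -4.504
v -3.149 2.411 -3.667
v -4.007 1.828 -3.74
v -3.877 1.912 -3.116
v -3.346 2.272 -3.071
v -3.557 2.136 -4.08
v 2.563 -1.16 -1.129
v 2.813 -2.528 -0.223
v 3.551 -0.61 -0.573
v 3.801 -1.978 0.334
v 3.599 -1.782 -2.354
v 3.849 -3.15 -1.447
v 4.587 -1.232 -1.797
v 4.837 -2.6 -0.891
f 1 38 17
f 38 12 41
f 17 41 6
f 38 41 17
f 1 17 13
f 17 6 18
f 13 18 2
f 17 18 13
f 1 13 22
f 13 2 23
f 22 23 8
f 13 23 22
f 1 22 34
f 22 8 37
f 34 37 11
f 22 37 34
f 1 34 38
f 34 11 42
f 38 42 12
f 34 42 38
f 2 18 29
f 18 6 32
f 29 32 10
f 18 32 29
f 6 41 19
f 41 12 40
f 19 40 5
f 41 40 19
f 12 42 39
f 42 11 35
f 39 35 3
f 42 35 39
f 11 37 36
f 37 8 24
f 36 24 7
f 37 24 36
f 8 23 28
f 23 2 25
f 28 25 9
f 23 25 28
f 4 30 16
f 30 10 31
f 16 31 5
f 30 31 16
f 4 16 14
f 16 5 15
f 14 15 3
f 16 15 14
f 4 14 21
f 14 3 20
f 21 20 7
f 14 20 21
f 4 21 26
f 21 7 27
f 26 27 9
f 21 27 26
f 4 26 30
f 26 9 33
f 30 33 10
f 26 33 30
f 5 31 19
f 31 10 32
f 19 32 6
f 31 32 19
f 3 15 39
f 15 5 40
f 39 40 12
f 15 40 39
f 7 20 36
f 20 3 35
f 36 35 11
f 20 35 36
f 9 27 28
f 27 7 24
f 28 24 8
f 27 24 28
f 10 33 29
f 33 9 25
f 29 25 2
f 33 25 29
f 44 46 43
f 47 44 43
f 43 46 45
f 45 47 43
f 44 50 46
f 48 44 47
f 48 50 44
f 46 50 45
f 49 47 45
f 45 50 49
f 49 48 47
f 50 48 49



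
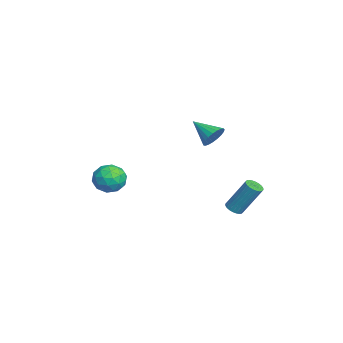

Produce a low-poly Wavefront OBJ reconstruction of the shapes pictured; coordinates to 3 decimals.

v 0.762 -2.413 -1.19
v 1.522 -3.106 -1.251
v -0.222 -3.414 -2.089
v 0.538 -4.107 -2.15
v 0.073 -3.93 -1.248
v 0.681 -3.312 -0.692
v 0.619 -3.208 -2.648
v 1.227 -2.59 -2.092
v 1.434 -3.597 -2.152
v 1.096 -4.044 -1.286
v 0.204 -2.476 -2.054
v -0.134 -2.923 -1.188
v 1.228 -2.672 -1.141
v 0.072 -3.848 -2.199
v -0.202 -3.745 -1.668
v 0.245 -4.152 -1.704
v 0.734 -2.792 -0.813
v 1.181 -3.2 -0.849
v 0.329 -3.684 -0.847
v 0.119 -3.32 -2.491
v 0.566 -3.728 -2.527
v 1.055 -2.368 -1.636
v 1.502 -2.775 -1.672
v 0.971 -2.836 -2.493
v 1.623 -3.368 -1.707
v 1.045 -3.956 -2.235
v 1.092 -3.428 -2.528
v 1.45 -3.064 -2.201
v 1.425 -3.63 -1.198
v 0.847 -4.218 -1.727
v 0.573 -4.115 -1.196
v 0.931 -3.751 -0.87
v 1.373 -3.919 -1.728
v 0.453 -2.302 -1.613
v -0.125 -2.89 -2.142
v 0.369 -2.769 -2.47
v 0.727 -2.405 -2.144
v 0.255 -2.564 -1.105
v -0.323 -3.152 -1.633
v -0.15 -3.456 -1.139
v 0.208 -3.092 -0.812
v -0.073 -2.601 -1.612
v 3.757 3.262 -2.598
v 4.293 3.314 -2.712
v 4.578 4.35 -0.896
v 4.043 4.298 -0.782
v 4.213 3.492 -2.801
v 4.499 4.529 -0.986
v 4.064 3.635 -2.859
v 4.35 4.672 -1.044
v 3.869 3.722 -2.878
v 4.155 4.758 -1.063
v 3.656 3.738 -2.854
v 3.942 4.775 -1.038
v 3.459 3.682 -2.791
v 3.745 4.718 -0.975
v 3.307 3.561 -2.698
v 3.593 4.598 -0.883
v 3.224 3.396 -2.59
v 3.51 4.432 -0.775
v 3.222 3.21 -2.484
v 3.507 4.246 -0.668
v 3.301 3.031 -2.394
v 3.587 4.068 -0.579
v 3.45 2.888 -2.336
v 3.736 3.925 -0.521
v 3.645 2.802 -2.317
v 3.931 3.838 -0.502
v 3.858 2.785 -2.342
v 4.144 3.822 -0.526
v 4.055 2.842 -2.405
v 4.341 3.878 -0.589
v 4.207 2.962 -2.497
v 4.493 3.999 -0.682
v 4.29 3.128 -2.605
v 4.576 4.164 -0.79
v 1.51 2.362 1.73
v 1.966 1.76 1.465
v 0.57 1.298 2.53
v 2.117 1.841 1.75
v 2.163 2.012 2.032
v 2.097 2.243 2.261
v 1.929 2.495 2.399
v 1.688 2.724 2.421
v 1.417 2.89 2.324
v 1.162 2.965 2.124
v 0.967 2.936 1.856
v 0.867 2.808 1.566
v 0.877 2.602 1.305
v 0.997 2.355 1.117
v 1.206 2.109 1.035
v 1.467 1.907 1.074
v 1.736 1.784 1.226
f 1 38 17
f 38 12 41
f 17 41 6
f 38 41 17
f 1 17 13
f 17 6 18
f 13 18 2
f 17 18 13
f 1 13 22
f 13 2 23
f 22 23 8
f 13 23 22
f 1 22 34
f 22 8 37
f 34 37 11
f 22 37 34
f 1 34 38
f 34 11 42
f 38 42 12
f 34 42 38
f 2 18 29
f 18 6 32
f 29 32 10
f 18 32 29
f 6 41 19
f 41 12 40
f 19 40 5
f 41 40 19
f 12 42 39
f 42 11 35
f 39 35 3
f 42 35 39
f 11 37 36
f 37 8 24
f 36 24 7
f 37 24 36
f 8 23 28
f 23 2 25
f 28 25 9
f 23 25 28
f 4 30 16
f 30 10 31
f 16 31 5
f 30 31 16
f 4 16 14
f 16 5 15
f 14 15 3
f 16 15 14
f 4 14 21
f 14 3 20
f 21 20 7
f 14 20 21
f 4 21 26
f 21 7 27
f 26 27 9
f 21 27 26
f 4 26 30
f 26 9 33
f 30 33 10
f 26 33 30
f 5 31 19
f 31 10 32
f 19 32 6
f 31 32 19
f 3 15 39
f 15 5 40
f 39 40 12
f 15 40 39
f 7 20 36
f 20 3 35
f 36 35 11
f 20 35 36
f 9 27 28
f 27 7 24
f 28 24 8
f 27 24 28
f 10 33 29
f 33 9 25
f 29 25 2
f 33 25 29
f 44 43 47
f 44 47 45
f 45 47 48
f 45 48 46
f 47 43 49
f 47 49 48
f 48 49 50
f 48 50 46
f 49 43 51
f 49 51 50
f 50 51 52
f 50 52 46
f 51 43 53
f 51 53 52
f 52 53 54
f 52 54 46
f 53 43 55
f 53 55 54
f 54 55 56
f 54 56 46
f 55 43 57
f 55 57 56
f 56 57 58
f 56 58 46
f 57 43 59
f 57 59 58
f 58 59 60
f 58 60 46
f 59 43 61
f 59 61 60
f 60 61 62
f 60 62 46
f 61 43 63
f 61 63 62
f 62 63 64
f 62 64 46
f 63 43 65
f 63 65 64
f 64 65 66
f 64 66 46
f 65 43 67
f 65 67 66
f 66 67 68
f 66 68 46
f 67 43 69
f 67 69 68
f 68 69 70
f 68 70 46
f 69 43 71
f 69 71 70
f 70 71 72
f 70 72 46
f 71 43 73
f 71 73 72
f 72 73 74
f 72 74 46
f 73 43 75
f 73 75 74
f 74 75 76
f 74 76 46
f 75 43 44
f 75 44 76
f 76 44 45
f 76 45 46
f 78 77 80
f 78 80 79
f 80 77 81
f 80 81 79
f 81 77 82
f 81 82 79
f 82 77 83
f 82 83 79
f 83 77 84
f 83 84 79
f 84 77 85
f 84 85 79
f 85 77 86
f 85 86 79
f 86 77 87
f 86 87 79
f 87 77 88
f 87 88 79
f 88 77 89
f 88 89 79
f 89 77 90
f 89 90 79
f 90 77 91
f 90 91 79
f 91 77 92
f 91 92 79
f 92 77 93
f 92 93 79
f 93 77 78
f 93 78 79



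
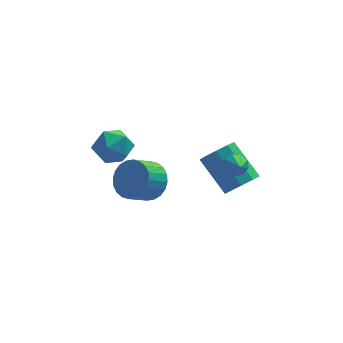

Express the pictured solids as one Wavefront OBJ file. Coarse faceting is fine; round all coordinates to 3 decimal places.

v 3.671 -1.112 -1.276
v 4.196 -0.963 -1.112
v 3.749 -2.388 -0.364
v 3.932 -0.807 -0.871
v 3.546 -0.794 -0.82
v 3.218 -0.93 -0.982
v 3.103 -1.151 -1.282
v 3.253 -1.354 -1.579
v 3.599 -1.444 -1.734
v 3.979 -1.379 -1.675
v 4.215 -1.189 -1.429
v -1.924 1.889 -2.813
v -1.112 2.462 -2.583
v -1.628 0.938 -1.497
v -0.816 1.511 -1.267
v -1.755 1.897 -1.172
v -1.938 2.484 -1.985
v -0.802 0.916 -2.095
v -0.985 1.503 -2.908
v -0.418 1.86 -2.139
v -1.008 2.466 -1.568
v -1.732 0.934 -2.512
v -2.322 1.54 -1.941
v 4.106 -0.166 -3.409
v 4.495 -0.579 -2.723
v 3.504 0.672 -1.406
v 3.114 1.086 -2.091
v 4.839 -0.112 -2.908
v 3.848 1.139 -1.59
v 4.84 0.33 -3.327
v 3.849 1.581 -2.009
v 4.498 0.54 -3.784
v 3.506 1.791 -2.466
v 3.972 0.42 -4.066
v 2.98 1.671 -2.748
v 3.508 0.026 -4.04
v 2.517 1.277 -2.722
v 3.325 -0.458 -3.719
v 2.333 0.793 -2.401
v 3.506 -0.805 -3.253
v 2.515 0.446 -1.935
v 3.969 -0.852 -2.86
v 2.977 0.399 -1.542
v 0.108 -0.028 -3.029
v 0.847 -0.604 -2.652
v 0.032 -1.207 -1.973
v -0.708 -0.632 -2.351
v 0.842 -0.306 -2.393
v 0.027 -0.909 -1.715
v 0.725 0.034 -2.232
v -0.091 -0.569 -1.554
v 0.514 0.364 -2.192
v -0.302 -0.239 -1.514
v 0.241 0.635 -2.279
v -0.574 0.032 -1.601
v -0.052 0.805 -2.481
v -0.868 0.201 -1.803
v -0.321 0.847 -2.766
v -1.136 0.244 -2.088
v -0.525 0.757 -3.091
v -1.34 0.154 -2.413
v -0.632 0.547 -3.407
v -1.447 -0.056 -2.728
v -0.627 0.249 -3.665
v -1.442 -0.354 -2.987
v -0.509 -0.091 -3.826
v -1.325 -0.694 -3.148
v -0.298 -0.421 -3.866
v -1.114 -1.024 -3.188
v -0.026 -0.692 -3.779
v -0.841 -1.295 -3.101
v 0.268 -0.861 -3.577
v -0.548 -1.465 -2.899
v 0.536 -0.904 -3.292
v -0.279 -1.507 -2.614
v 0.74 -0.814 -2.967
v -0.075 -1.417 -2.289
f 2 1 4
f 2 4 3
f 4 1 5
f 4 5 3
f 5 1 6
f 5 6 3
f 6 1 7
f 6 7 3
f 7 1 8
f 7 8 3
f 8 1 9
f 8 9 3
f 9 1 10
f 9 10 3
f 10 1 11
f 10 11 3
f 11 1 2
f 11 2 3
f 12 23 17
f 12 17 13
f 12 13 19
f 12 19 22
f 12 22 23
f 13 17 21
f 17 23 16
f 23 22 14
f 22 19 18
f 19 13 20
f 15 21 16
f 15 16 14
f 15 14 18
f 15 18 20
f 15 20 21
f 16 21 17
f 14 16 23
f 18 14 22
f 20 18 19
f 21 20 13
f 25 24 28
f 25 28 26
f 26 28 29
f 26 29 27
f 28 24 30
f 28 30 29
f 29 30 31
f 29 31 27
f 30 24 32
f 30 32 31
f 31 32 33
f 31 33 27
f 32 24 34
f 32 34 33
f 33 34 35
f 33 35 27
f 34 24 36
f 34 36 35
f 35 36 37
f 35 37 27
f 36 24 38
f 36 38 37
f 37 38 39
f 37 39 27
f 38 24 40
f 38 40 39
f 39 40 41
f 39 41 27
f 40 24 42
f 40 42 41
f 41 42 43
f 41 43 27
f 42 24 25
f 42 25 43
f 43 25 26
f 43 26 27
f 45 44 48
f 45 48 46
f 46 48 49
f 46 49 47
f 48 44 50
f 48 50 49
f 49 50 51
f 49 51 47
f 50 44 52
f 50 52 51
f 51 52 53
f 51 53 47
f 52 44 54
f 52 54 53
f 53 54 55
f 53 55 47
f 54 44 56
f 54 56 55
f 55 56 57
f 55 57 47
f 56 44 58
f 56 58 57
f 57 58 59
f 57 59 47
f 58 44 60
f 58 60 59
f 59 60 61
f 59 61 47
f 60 44 62
f 60 62 61
f 61 62 63
f 61 63 47
f 62 44 64
f 62 64 63
f 63 64 65
f 63 65 47
f 64 44 66
f 64 66 65
f 65 66 67
f 65 67 47
f 66 44 68
f 66 68 67
f 67 68 69
f 67 69 47
f 68 44 70
f 68 70 69
f 69 70 71
f 69 71 47
f 70 44 72
f 70 72 71
f 71 72 73
f 71 73 47
f 72 44 74
f 72 74 73
f 73 74 75
f 73 75 47
f 74 44 76
f 74 76 75
f 75 76 77
f 75 77 47
f 76 44 45
f 76 45 77
f 77 45 46
f 77 46 47



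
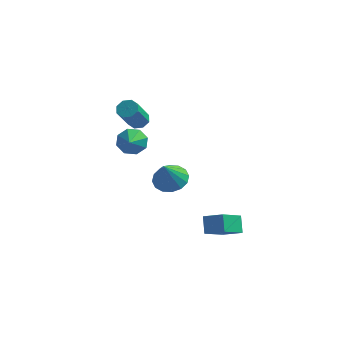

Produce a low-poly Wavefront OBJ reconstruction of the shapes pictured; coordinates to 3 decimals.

v 3.532 -2.563 -0.928
v 3.004 -4.002 0.034
v 3.235 -1.912 -0.119
v 2.707 -3.352 0.844
v 4.613 -2.648 -0.464
v 4.085 -4.088 0.499
v 4.316 -1.998 0.346
v 3.788 -3.437 1.308
v -0.805 1.716 -0.362
v 0.001 1.133 -0.63
v -0.915 0.864 1.162
v 0.212 1.554 -0.38
v 0.15 2.018 -0.125
v -0.167 2.401 0.067
v -0.656 2.601 0.143
v -1.184 2.563 0.084
v -1.611 2.299 -0.094
v -1.822 1.878 -0.345
v -1.761 1.414 -0.6
v -1.443 1.031 -0.791
v -0.955 0.831 -0.868
v -0.426 0.869 -0.809
v -3.377 2.692 1.465
v -2.588 3.045 1.717
v -3.063 1.468 2.195
v -3.093 3.182 2.165
v -3.765 3.033 2.203
v -4.209 2.684 1.808
v -4.166 2.34 1.213
v -3.661 2.203 0.765
v -2.989 2.352 0.728
v -2.545 2.701 1.122
v -3.098 3.007 3.095
v -2.453 2.924 3.095
v -2.617 1.65 4.705
v -3.262 1.733 4.705
v -2.596 3.305 3.381
v -2.76 2.031 4.992
v -3.033 3.511 3.5
v -3.197 2.237 5.111
v -3.508 3.422 3.381
v -3.672 2.148 4.992
v -3.743 3.09 3.095
v -3.907 1.816 4.705
v -3.6 2.709 2.808
v -3.764 1.435 4.419
v -3.163 2.503 2.689
v -3.327 1.229 4.3
v -2.688 2.592 2.808
v -2.852 1.318 4.419
f 2 4 1
f 5 2 1
f 1 4 3
f 3 5 1
f 2 8 4
f 6 2 5
f 6 8 2
f 4 8 3
f 7 5 3
f 3 8 7
f 7 6 5
f 8 6 7
f 10 9 12
f 10 12 11
f 12 9 13
f 12 13 11
f 13 9 14
f 13 14 11
f 14 9 15
f 14 15 11
f 15 9 16
f 15 16 11
f 16 9 17
f 16 17 11
f 17 9 18
f 17 18 11
f 18 9 19
f 18 19 11
f 19 9 20
f 19 20 11
f 20 9 21
f 20 21 11
f 21 9 22
f 21 22 11
f 22 9 10
f 22 10 11
f 24 23 26
f 24 26 25
f 26 23 27
f 26 27 25
f 27 23 28
f 27 28 25
f 28 23 29
f 28 29 25
f 29 23 30
f 29 30 25
f 30 23 31
f 30 31 25
f 31 23 32
f 31 32 25
f 32 23 24
f 32 24 25
f 34 33 37
f 34 37 35
f 35 37 38
f 35 38 36
f 37 33 39
f 37 39 38
f 38 39 40
f 38 40 36
f 39 33 41
f 39 41 40
f 40 41 42
f 40 42 36
f 41 33 43
f 41 43 42
f 42 43 44
f 42 44 36
f 43 33 45
f 43 45 44
f 44 45 46
f 44 46 36
f 45 33 47
f 45 47 46
f 46 47 48
f 46 48 36
f 47 33 49
f 47 49 48
f 48 49 50
f 48 50 36
f 49 33 34
f 49 34 50
f 50 34 35
f 50 35 36



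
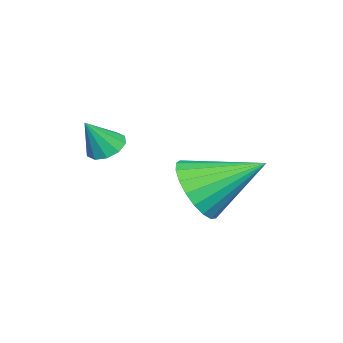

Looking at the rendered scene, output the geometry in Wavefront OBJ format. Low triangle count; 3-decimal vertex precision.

v 0.066 -2.679 0.362
v 0.342 -2.215 0.362
v 0.574 -2.981 1.278
v 0.06 -2.167 0.534
v -0.22 -2.315 0.64
v -0.39 -2.602 0.64
v -0.386 -2.919 0.534
v -0.21 -3.143 0.362
v 0.072 -3.191 0.19
v 0.352 -3.043 0.084
v 0.522 -2.756 0.084
v 0.518 -2.44 0.19
v -0.967 -0.781 -1.197
v -0.03 -0.464 -1.244
v -1.453 0.801 -0.223
v -0.192 -0.303 -1.586
v -0.488 -0.224 -1.861
v -0.867 -0.242 -2.022
v -1.263 -0.353 -2.039
v -1.608 -0.538 -1.912
v -1.842 -0.764 -1.66
v -1.925 -0.994 -1.329
v -1.842 -1.187 -0.974
v -1.608 -1.309 -0.659
v -1.263 -1.341 -0.436
v -0.867 -1.275 -0.345
v -0.488 -1.124 -0.401
v -0.192 -0.913 -0.595
v -0.03 -0.68 -0.893
f 2 1 4
f 2 4 3
f 4 1 5
f 4 5 3
f 5 1 6
f 5 6 3
f 6 1 7
f 6 7 3
f 7 1 8
f 7 8 3
f 8 1 9
f 8 9 3
f 9 1 10
f 9 10 3
f 10 1 11
f 10 11 3
f 11 1 12
f 11 12 3
f 12 1 2
f 12 2 3
f 14 13 16
f 14 16 15
f 16 13 17
f 16 17 15
f 17 13 18
f 17 18 15
f 18 13 19
f 18 19 15
f 19 13 20
f 19 20 15
f 20 13 21
f 20 21 15
f 21 13 22
f 21 22 15
f 22 13 23
f 22 23 15
f 23 13 24
f 23 24 15
f 24 13 25
f 24 25 15
f 25 13 26
f 25 26 15
f 26 13 27
f 26 27 15
f 27 13 28
f 27 28 15
f 28 13 29
f 28 29 15
f 29 13 14
f 29 14 15



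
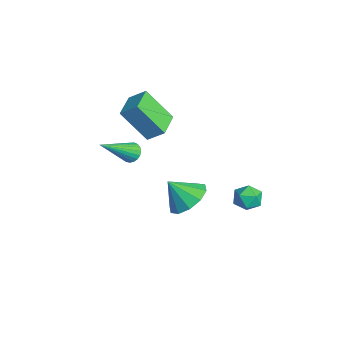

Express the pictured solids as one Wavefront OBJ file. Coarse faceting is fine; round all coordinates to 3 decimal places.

v -1.056 2.834 0.167
v -0.663 3.041 -0.393
v -0.197 2.139 0.513
v 0.196 2.346 -0.047
v 0.058 2.807 0.482
v -0.473 3.236 0.268
v -0.387 1.944 -0.148
v -0.918 2.373 -0.362
v -0.25 2.491 -0.588
v 0.025 3.024 -0.199
v -0.885 2.156 0.319
v -0.61 2.689 0.708
v -3.302 -1.742 1.776
v -2.861 -1.463 1.868
v -2.618 -3.278 3.164
v -2.998 -1.384 2.022
v -3.188 -1.368 2.134
v -3.397 -1.416 2.183
v -3.59 -1.521 2.163
v -3.733 -1.664 2.075
v -3.802 -1.82 1.936
v -3.784 -1.963 1.769
v -3.683 -2.068 1.604
v -3.516 -2.116 1.468
v -3.313 -2.1 1.385
v -3.107 -2.022 1.37
v -2.935 -1.895 1.426
v -2.827 -1.742 1.542
v -2.801 -1.589 1.698
v -3.028 0.719 -1.718
v -2.231 0.058 -1.95
v -3.392 -0.099 -0.642
v -2.006 0.509 -1.531
v -2.17 1.04 -1.184
v -2.663 1.448 -1.041
v -3.294 1.577 -1.157
v -3.824 1.379 -1.487
v -4.05 0.928 -1.905
v -3.885 0.397 -2.252
v -3.393 -0.011 -2.395
v -2.761 -0.14 -2.28
v -4.285 -0.37 2.648
v -4.866 -1.407 4.156
v -3.868 0.286 3.26
v -4.449 -0.75 4.768
v -3.131 -1.07 2.612
v -3.712 -2.106 4.12
v -2.714 -0.413 3.224
v -3.295 -1.45 4.732
f 1 12 6
f 1 6 2
f 1 2 8
f 1 8 11
f 1 11 12
f 2 6 10
f 6 12 5
f 12 11 3
f 11 8 7
f 8 2 9
f 4 10 5
f 4 5 3
f 4 3 7
f 4 7 9
f 4 9 10
f 5 10 6
f 3 5 12
f 7 3 11
f 9 7 8
f 10 9 2
f 14 13 16
f 14 16 15
f 16 13 17
f 16 17 15
f 17 13 18
f 17 18 15
f 18 13 19
f 18 19 15
f 19 13 20
f 19 20 15
f 20 13 21
f 20 21 15
f 21 13 22
f 21 22 15
f 22 13 23
f 22 23 15
f 23 13 24
f 23 24 15
f 24 13 25
f 24 25 15
f 25 13 26
f 25 26 15
f 26 13 27
f 26 27 15
f 27 13 28
f 27 28 15
f 28 13 29
f 28 29 15
f 29 13 14
f 29 14 15
f 31 30 33
f 31 33 32
f 33 30 34
f 33 34 32
f 34 30 35
f 34 35 32
f 35 30 36
f 35 36 32
f 36 30 37
f 36 37 32
f 37 30 38
f 37 38 32
f 38 30 39
f 38 39 32
f 39 30 40
f 39 40 32
f 40 30 41
f 40 41 32
f 41 30 31
f 41 31 32
f 43 45 42
f 46 43 42
f 42 45 44
f 44 46 42
f 43 49 45
f 47 43 46
f 47 49 43
f 45 49 44
f 48 46 44
f 44 49 48
f 48 47 46
f 49 47 48



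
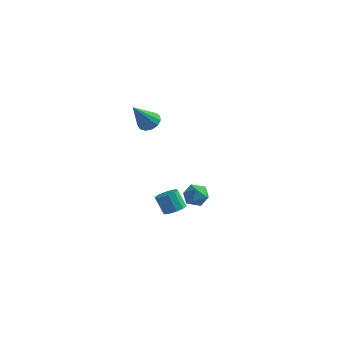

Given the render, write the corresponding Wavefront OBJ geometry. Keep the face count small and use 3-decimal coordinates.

v 0.863 -1.384 -4.172
v 1.222 -1.943 -3.894
v 0.615 -1.796 -2.811
v 0.257 -1.236 -3.088
v 1.457 -1.575 -3.813
v 0.851 -1.427 -2.73
v 1.466 -1.134 -3.868
v 0.86 -0.986 -2.785
v 1.245 -0.788 -4.039
v 0.638 -0.64 -2.956
v 0.877 -0.67 -4.261
v 0.271 -0.522 -3.178
v 0.505 -0.824 -4.449
v -0.102 -0.677 -3.366
v 0.269 -1.193 -4.53
v -0.337 -1.045 -3.447
v 0.26 -1.634 -4.475
v -0.346 -1.486 -3.392
v 0.482 -1.98 -4.304
v -0.125 -1.832 -3.221
v 0.849 -2.098 -4.082
v 0.243 -1.95 -2.999
v -0.326 -2.198 3.138
v 0.356 -2.163 3.367
v -0.794 -3.282 4.702
v 0.165 -1.845 3.53
v -0.183 -1.639 3.569
v -0.575 -1.61 3.471
v -0.889 -1.768 3.267
v -1.023 -2.062 3.023
v -0.936 -2.4 2.815
v -0.656 -2.673 2.71
v -0.27 -2.795 2.74
v 0.098 -2.728 2.897
v 0.331 -2.492 3.131
v 3.002 -2.954 -1.069
v 3.533 -3.285 -0.555
v 2.767 -4.135 -1.585
v 3.298 -4.466 -1.071
v 2.597 -4.17 -0.795
v 2.742 -3.44 -0.475
v 3.558 -3.98 -1.665
v 3.703 -3.25 -1.345
v 3.876 -3.919 -0.923
v 3.283 -4.036 -0.385
v 3.017 -3.384 -1.755
v 2.424 -3.501 -1.217
f 2 1 5
f 2 5 3
f 3 5 6
f 3 6 4
f 5 1 7
f 5 7 6
f 6 7 8
f 6 8 4
f 7 1 9
f 7 9 8
f 8 9 10
f 8 10 4
f 9 1 11
f 9 11 10
f 10 11 12
f 10 12 4
f 11 1 13
f 11 13 12
f 12 13 14
f 12 14 4
f 13 1 15
f 13 15 14
f 14 15 16
f 14 16 4
f 15 1 17
f 15 17 16
f 16 17 18
f 16 18 4
f 17 1 19
f 17 19 18
f 18 19 20
f 18 20 4
f 19 1 21
f 19 21 20
f 20 21 22
f 20 22 4
f 21 1 2
f 21 2 22
f 22 2 3
f 22 3 4
f 24 23 26
f 24 26 25
f 26 23 27
f 26 27 25
f 27 23 28
f 27 28 25
f 28 23 29
f 28 29 25
f 29 23 30
f 29 30 25
f 30 23 31
f 30 31 25
f 31 23 32
f 31 32 25
f 32 23 33
f 32 33 25
f 33 23 34
f 33 34 25
f 34 23 35
f 34 35 25
f 35 23 24
f 35 24 25
f 36 47 41
f 36 41 37
f 36 37 43
f 36 43 46
f 36 46 47
f 37 41 45
f 41 47 40
f 47 46 38
f 46 43 42
f 43 37 44
f 39 45 40
f 39 40 38
f 39 38 42
f 39 42 44
f 39 44 45
f 40 45 41
f 38 40 47
f 42 38 46
f 44 42 43
f 45 44 37



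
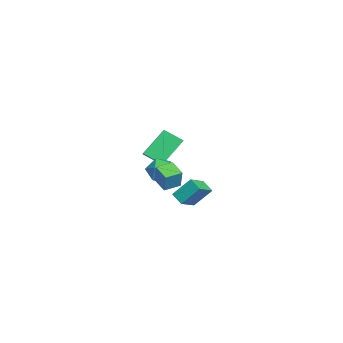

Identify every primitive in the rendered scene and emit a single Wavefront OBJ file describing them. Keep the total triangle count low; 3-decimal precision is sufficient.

v -0.714 -2.358 -0.798
v -0.022 -1.769 -0.359
v -0.038 -3.671 -0.101
v 0.654 -3.082 0.338
v -0.31 -3.034 0.633
v -0.728 -2.222 0.202
v 0.668 -3.218 -0.662
v 0.25 -2.406 -1.093
v 0.832 -2.3 -0.275
v 0.228 -2.186 0.525
v -0.288 -3.254 -0.985
v -0.892 -3.14 -0.185
v 2.436 -3.049 0.238
v 2.918 -2.946 1.484
v 1.914 -2.135 0.365
v 2.396 -2.033 1.611
v 3.324 -2.487 -0.151
v 3.806 -2.385 1.095
v 2.802 -1.574 -0.024
v 3.284 -1.471 1.222
v -4.944 -2.741 0.777
v -4.026 -2.663 1.259
v -4.655 -1.578 0.036
v -3.737 -1.499 0.518
v -4.023 -3.961 -0.778
v -3.105 -3.882 -0.296
v -3.734 -2.797 -1.519
v -2.816 -2.719 -1.037
v 3.11 -1.323 -0.692
v 4.118 -2.019 -0.056
v 3.081 -0.308 0.466
v 4.088 -1.004 1.101
v 3.732 -0.816 -1.121
v 4.739 -1.512 -0.486
v 3.702 0.199 0.036
v 4.71 -0.497 0.672
f 1 12 6
f 1 6 2
f 1 2 8
f 1 8 11
f 1 11 12
f 2 6 10
f 6 12 5
f 12 11 3
f 11 8 7
f 8 2 9
f 4 10 5
f 4 5 3
f 4 3 7
f 4 7 9
f 4 9 10
f 5 10 6
f 3 5 12
f 7 3 11
f 9 7 8
f 10 9 2
f 14 16 13
f 17 14 13
f 13 16 15
f 15 17 13
f 14 20 16
f 18 14 17
f 18 20 14
f 16 20 15
f 19 17 15
f 15 20 19
f 19 18 17
f 20 18 19
f 22 24 21
f 25 22 21
f 21 24 23
f 23 25 21
f 22 28 24
f 26 22 25
f 26 28 22
f 24 28 23
f 27 25 23
f 23 28 27
f 27 26 25
f 28 26 27
f 30 32 29
f 33 30 29
f 29 32 31
f 31 33 29
f 30 36 32
f 34 30 33
f 34 36 30
f 32 36 31
f 35 33 31
f 31 36 35
f 35 34 33
f 36 34 35



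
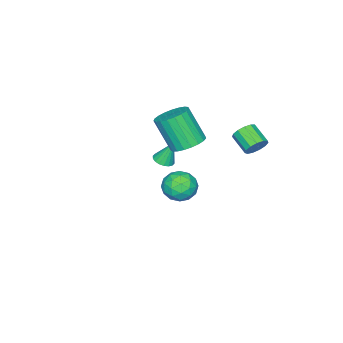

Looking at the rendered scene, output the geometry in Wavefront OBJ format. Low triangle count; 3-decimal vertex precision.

v -2.995 -1.666 -2.402
v -2.398 -1.795 -2.246
v -3.265 -1.174 -0.958
v -2.383 -1.529 -2.334
v -2.49 -1.291 -2.436
v -2.696 -1.126 -2.53
v -2.962 -1.069 -2.6
v -3.234 -1.13 -2.63
v -3.458 -1.297 -2.615
v -3.591 -1.537 -2.558
v -3.606 -1.803 -2.47
v -3.499 -2.042 -2.369
v -3.293 -2.206 -2.274
v -3.027 -2.264 -2.205
v -2.755 -2.203 -2.175
v -2.531 -2.035 -2.189
v -3.279 3.998 0.779
v -3.042 3.601 0.241
v -3.443 2.545 0.842
v -3.681 2.942 1.381
v -2.738 3.633 0.499
v -3.14 2.577 1.101
v -2.607 3.781 0.847
v -3.008 2.725 1.449
v -2.688 3.998 1.173
v -3.09 2.942 1.775
v -2.958 4.215 1.374
v -3.359 3.159 1.976
v -3.329 4.363 1.386
v -3.731 3.307 1.988
v -3.685 4.395 1.206
v -4.086 3.339 1.807
v -3.912 4.301 0.89
v -4.313 3.245 1.491
v -3.938 4.111 0.539
v -4.339 3.055 1.14
v -3.755 3.885 0.264
v -4.156 2.829 0.866
v -3.421 3.695 0.153
v -3.822 2.639 0.755
v -2.221 0.478 0.224
v -1.289 0.142 0.026
v -1.287 -0.954 1.899
v -2.219 -0.618 2.096
v -1.211 0.498 0.234
v -1.209 -0.598 2.107
v -1.308 0.851 0.441
v -1.306 -0.245 2.314
v -1.562 1.139 0.61
v -1.56 0.043 2.483
v -1.931 1.313 0.712
v -1.929 0.217 2.585
v -2.349 1.343 0.73
v -2.347 0.246 2.603
v -2.746 1.223 0.66
v -2.744 0.126 2.533
v -3.051 0.974 0.515
v -3.049 -0.122 2.387
v -3.213 0.64 0.319
v -3.211 -0.457 2.192
v -3.204 0.277 0.107
v -3.202 -0.819 1.98
v -3.024 -0.05 -0.085
v -3.022 -1.147 1.788
v -2.706 -0.286 -0.224
v -2.704 -1.383 1.649
v -2.304 -0.39 -0.285
v -2.302 -1.487 1.588
v -1.887 -0.344 -0.258
v -1.885 -1.441 1.614
v -1.528 -0.156 -0.148
v -1.526 -1.252 1.724
v 2.756 4.496 1.704
v 3.535 4.46 1.149
v 3.125 3.12 2.311
v 3.904 3.084 1.756
v 3.854 3.719 2.471
v 3.626 4.569 2.095
v 3.034 3.011 1.365
v 2.806 3.861 0.989
v 3.707 3.542 0.94
v 4.214 3.98 1.623
v 2.446 3.6 1.837
v 2.953 4.038 2.52
v 3.113 4.599 1.373
v 3.547 2.981 2.087
v 3.517 3.354 2.507
v 3.975 3.333 2.181
v 3.167 4.663 1.929
v 3.625 4.642 1.603
v 3.812 4.206 2.38
v 3.035 2.938 1.857
v 3.493 2.917 1.531
v 2.685 4.247 1.279
v 3.143 4.226 0.953
v 2.848 3.374 1.08
v 3.672 4.038 0.924
v 3.889 3.23 1.281
v 3.378 3.186 1.051
v 3.244 3.686 0.83
v 3.97 4.295 1.326
v 4.187 3.487 1.683
v 4.157 3.86 2.103
v 4.023 4.359 1.882
v 4.071 3.756 1.203
v 2.473 4.093 1.777
v 2.69 3.285 2.134
v 2.637 3.221 1.578
v 2.503 3.72 1.357
v 2.771 4.35 2.179
v 2.988 3.542 2.536
v 3.416 3.894 2.63
v 3.282 4.394 2.409
v 2.589 3.824 2.257
f 2 1 4
f 2 4 3
f 4 1 5
f 4 5 3
f 5 1 6
f 5 6 3
f 6 1 7
f 6 7 3
f 7 1 8
f 7 8 3
f 8 1 9
f 8 9 3
f 9 1 10
f 9 10 3
f 10 1 11
f 10 11 3
f 11 1 12
f 11 12 3
f 12 1 13
f 12 13 3
f 13 1 14
f 13 14 3
f 14 1 15
f 14 15 3
f 15 1 16
f 15 16 3
f 16 1 2
f 16 2 3
f 18 17 21
f 18 21 19
f 19 21 22
f 19 22 20
f 21 17 23
f 21 23 22
f 22 23 24
f 22 24 20
f 23 17 25
f 23 25 24
f 24 25 26
f 24 26 20
f 25 17 27
f 25 27 26
f 26 27 28
f 26 28 20
f 27 17 29
f 27 29 28
f 28 29 30
f 28 30 20
f 29 17 31
f 29 31 30
f 30 31 32
f 30 32 20
f 31 17 33
f 31 33 32
f 32 33 34
f 32 34 20
f 33 17 35
f 33 35 34
f 34 35 36
f 34 36 20
f 35 17 37
f 35 37 36
f 36 37 38
f 36 38 20
f 37 17 39
f 37 39 38
f 38 39 40
f 38 40 20
f 39 17 18
f 39 18 40
f 40 18 19
f 40 19 20
f 42 41 45
f 42 45 43
f 43 45 46
f 43 46 44
f 45 41 47
f 45 47 46
f 46 47 48
f 46 48 44
f 47 41 49
f 47 49 48
f 48 49 50
f 48 50 44
f 49 41 51
f 49 51 50
f 50 51 52
f 50 52 44
f 51 41 53
f 51 53 52
f 52 53 54
f 52 54 44
f 53 41 55
f 53 55 54
f 54 55 56
f 54 56 44
f 55 41 57
f 55 57 56
f 56 57 58
f 56 58 44
f 57 41 59
f 57 59 58
f 58 59 60
f 58 60 44
f 59 41 61
f 59 61 60
f 60 61 62
f 60 62 44
f 61 41 63
f 61 63 62
f 62 63 64
f 62 64 44
f 63 41 65
f 63 65 64
f 64 65 66
f 64 66 44
f 65 41 67
f 65 67 66
f 66 67 68
f 66 68 44
f 67 41 69
f 67 69 68
f 68 69 70
f 68 70 44
f 69 41 71
f 69 71 70
f 70 71 72
f 70 72 44
f 71 41 42
f 71 42 72
f 72 42 43
f 72 43 44
f 73 110 89
f 110 84 113
f 89 113 78
f 110 113 89
f 73 89 85
f 89 78 90
f 85 90 74
f 89 90 85
f 73 85 94
f 85 74 95
f 94 95 80
f 85 95 94
f 73 94 106
f 94 80 109
f 106 109 83
f 94 109 106
f 73 106 110
f 106 83 114
f 110 114 84
f 106 114 110
f 74 90 101
f 90 78 104
f 101 104 82
f 90 104 101
f 78 113 91
f 113 84 112
f 91 112 77
f 113 112 91
f 84 114 111
f 114 83 107
f 111 107 75
f 114 107 111
f 83 109 108
f 109 80 96
f 108 96 79
f 109 96 108
f 80 95 100
f 95 74 97
f 100 97 81
f 95 97 100
f 76 102 88
f 102 82 103
f 88 103 77
f 102 103 88
f 76 88 86
f 88 77 87
f 86 87 75
f 88 87 86
f 76 86 93
f 86 75 92
f 93 92 79
f 86 92 93
f 76 93 98
f 93 79 99
f 98 99 81
f 93 99 98
f 76 98 102
f 98 81 105
f 102 105 82
f 98 105 102
f 77 103 91
f 103 82 104
f 91 104 78
f 103 104 91
f 75 87 111
f 87 77 112
f 111 112 84
f 87 112 111
f 79 92 108
f 92 75 107
f 108 107 83
f 92 107 108
f 81 99 100
f 99 79 96
f 100 96 80
f 99 96 100
f 82 105 101
f 105 81 97
f 101 97 74
f 105 97 101



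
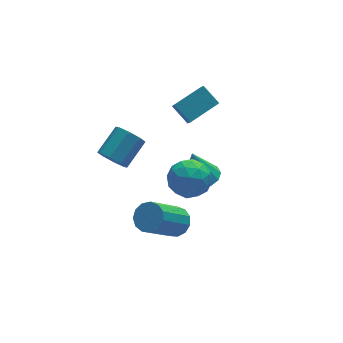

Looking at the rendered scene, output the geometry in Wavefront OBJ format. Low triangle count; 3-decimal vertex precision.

v 1.399 0.113 -1.514
v 1.821 0.76 -0.897
v 2.799 -0.64 -1.683
v 3.221 0.007 -1.066
v 2.563 -0.646 -0.723
v 1.698 -0.18 -0.619
v 2.922 0.3 -1.961
v 2.057 0.766 -1.857
v 2.763 0.875 -1.174
v 2.541 0.291 -0.408
v 2.079 -0.171 -2.172
v 1.857 -0.755 -1.406
v 1.487 0.503 -1.19
v 3.133 -0.383 -1.39
v 2.746 -0.766 -1.188
v 2.994 -0.386 -0.825
v 1.414 -0.05 -1.027
v 1.663 0.33 -0.664
v 2.099 -0.496 -0.562
v 2.957 -0.21 -1.916
v 3.206 0.17 -1.553
v 1.626 0.506 -1.755
v 1.874 0.886 -1.392
v 2.521 0.616 -2.018
v 2.289 0.951 -0.99
v 3.112 0.508 -1.09
v 2.936 0.681 -1.616
v 2.427 0.954 -1.555
v 2.158 0.607 -0.541
v 2.981 0.164 -0.64
v 2.594 -0.219 -0.439
v 2.086 0.054 -0.377
v 2.712 0.675 -0.703
v 1.639 -0.044 -1.94
v 2.462 -0.487 -2.039
v 2.534 0.066 -2.203
v 2.026 0.339 -2.141
v 1.508 -0.388 -1.49
v 2.331 -0.831 -1.59
v 2.193 -0.834 -1.025
v 1.684 -0.561 -0.964
v 1.908 -0.555 -1.877
v 3.644 1.765 -3.486
v 4.106 1.116 -3.292
v 3.256 1.975 -1.854
v 4.384 1.484 -3.274
v 4.428 1.942 -3.322
v 4.222 2.343 -3.423
v 3.833 2.561 -3.543
v 3.384 2.526 -3.645
v 3.017 2.25 -3.697
v 2.849 1.819 -3.681
v 2.934 1.372 -3.604
v 3.244 1.049 -3.489
v 3.681 0.954 -3.373
v 1.084 -1.337 -2.348
v 1.379 -0.852 -1.921
v -0.01 -1.378 -0.366
v -0.304 -1.863 -0.792
v 1.086 -0.665 -2.119
v -0.303 -1.191 -0.564
v 0.793 -0.691 -2.39
v -0.596 -1.217 -0.834
v 0.592 -0.922 -2.647
v -0.797 -1.448 -1.092
v 0.547 -1.285 -2.809
v -0.841 -1.811 -1.254
v 0.673 -1.665 -2.825
v -0.715 -2.19 -1.27
v 0.93 -1.94 -2.689
v -0.459 -2.466 -1.134
v 1.235 -2.024 -2.445
v -0.153 -2.55 -0.89
v 1.493 -1.89 -2.17
v 0.104 -2.416 -0.614
v 1.621 -1.58 -1.951
v 0.232 -2.106 -0.396
v 1.578 -1.193 -1.858
v 0.19 -1.719 -0.303
v -0.495 1.554 -0.273
v -0.289 1.894 -0.873
v 0.782 2.526 -0.146
v 0.575 2.186 0.453
v -0.657 2.184 -0.583
v 0.414 2.816 0.144
v -0.93 2.105 -0.111
v 0.14 2.736 0.616
v -0.949 1.703 0.266
v 0.122 2.334 0.992
v -0.702 1.214 0.326
v 0.369 1.846 1.053
v -0.334 0.924 0.036
v 0.737 1.556 0.763
v -0.06 1.004 -0.436
v 1.01 1.635 0.291
v -0.042 1.406 -0.812
v 1.029 2.037 -0.086
v 2.548 0.557 2.065
v 2.192 1.342 2.647
v 2.684 1.15 1.348
v 2.328 1.935 1.931
v 3.932 0.825 2.549
v 3.576 1.61 3.132
v 4.068 1.418 1.833
v 3.712 2.203 2.415
f 1 38 17
f 38 12 41
f 17 41 6
f 38 41 17
f 1 17 13
f 17 6 18
f 13 18 2
f 17 18 13
f 1 13 22
f 13 2 23
f 22 23 8
f 13 23 22
f 1 22 34
f 22 8 37
f 34 37 11
f 22 37 34
f 1 34 38
f 34 11 42
f 38 42 12
f 34 42 38
f 2 18 29
f 18 6 32
f 29 32 10
f 18 32 29
f 6 41 19
f 41 12 40
f 19 40 5
f 41 40 19
f 12 42 39
f 42 11 35
f 39 35 3
f 42 35 39
f 11 37 36
f 37 8 24
f 36 24 7
f 37 24 36
f 8 23 28
f 23 2 25
f 28 25 9
f 23 25 28
f 4 30 16
f 30 10 31
f 16 31 5
f 30 31 16
f 4 16 14
f 16 5 15
f 14 15 3
f 16 15 14
f 4 14 21
f 14 3 20
f 21 20 7
f 14 20 21
f 4 21 26
f 21 7 27
f 26 27 9
f 21 27 26
f 4 26 30
f 26 9 33
f 30 33 10
f 26 33 30
f 5 31 19
f 31 10 32
f 19 32 6
f 31 32 19
f 3 15 39
f 15 5 40
f 39 40 12
f 15 40 39
f 7 20 36
f 20 3 35
f 36 35 11
f 20 35 36
f 9 27 28
f 27 7 24
f 28 24 8
f 27 24 28
f 10 33 29
f 33 9 25
f 29 25 2
f 33 25 29
f 44 43 46
f 44 46 45
f 46 43 47
f 46 47 45
f 47 43 48
f 47 48 45
f 48 43 49
f 48 49 45
f 49 43 50
f 49 50 45
f 50 43 51
f 50 51 45
f 51 43 52
f 51 52 45
f 52 43 53
f 52 53 45
f 53 43 54
f 53 54 45
f 54 43 55
f 54 55 45
f 55 43 44
f 55 44 45
f 57 56 60
f 57 60 58
f 58 60 61
f 58 61 59
f 60 56 62
f 60 62 61
f 61 62 63
f 61 63 59
f 62 56 64
f 62 64 63
f 63 64 65
f 63 65 59
f 64 56 66
f 64 66 65
f 65 66 67
f 65 67 59
f 66 56 68
f 66 68 67
f 67 68 69
f 67 69 59
f 68 56 70
f 68 70 69
f 69 70 71
f 69 71 59
f 70 56 72
f 70 72 71
f 71 72 73
f 71 73 59
f 72 56 74
f 72 74 73
f 73 74 75
f 73 75 59
f 74 56 76
f 74 76 75
f 75 76 77
f 75 77 59
f 76 56 78
f 76 78 77
f 77 78 79
f 77 79 59
f 78 56 57
f 78 57 79
f 79 57 58
f 79 58 59
f 81 80 84
f 81 84 82
f 82 84 85
f 82 85 83
f 84 80 86
f 84 86 85
f 85 86 87
f 85 87 83
f 86 80 88
f 86 88 87
f 87 88 89
f 87 89 83
f 88 80 90
f 88 90 89
f 89 90 91
f 89 91 83
f 90 80 92
f 90 92 91
f 91 92 93
f 91 93 83
f 92 80 94
f 92 94 93
f 93 94 95
f 93 95 83
f 94 80 96
f 94 96 95
f 95 96 97
f 95 97 83
f 96 80 81
f 96 81 97
f 97 81 82
f 97 82 83
f 99 101 98
f 102 99 98
f 98 101 100
f 100 102 98
f 99 105 101
f 103 99 102
f 103 105 99
f 101 105 100
f 104 102 100
f 100 105 104
f 104 103 102
f 105 103 104

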